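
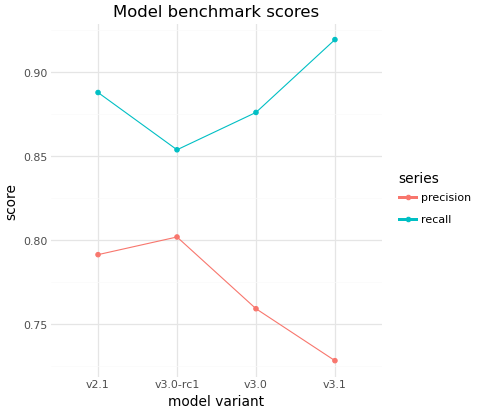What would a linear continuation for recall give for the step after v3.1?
≈ 0.95

Last three: 0.86, 0.88, 0.92 → slope ≈ 0.03/step → next ≈ 0.95.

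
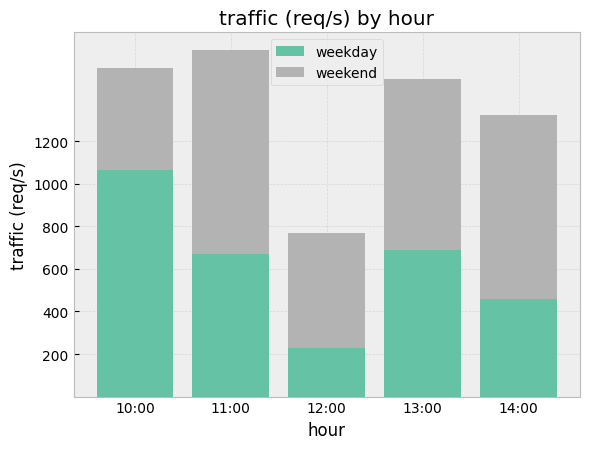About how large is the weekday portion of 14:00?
weekday top ≈ 400, bottom ≈ 0; segment ≈ 400.

≈ 400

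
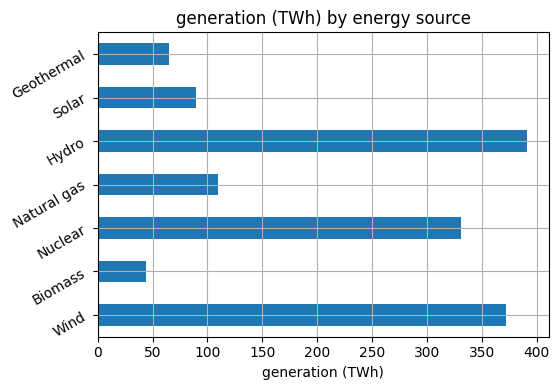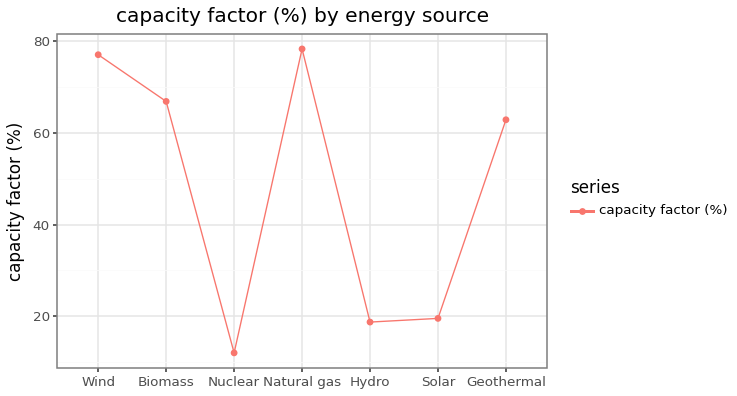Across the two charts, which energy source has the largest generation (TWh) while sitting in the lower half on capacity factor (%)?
Chart 2 median capacity factor (%) ≈ 60; below-median energy sources: Nuclear, Hydro, Solar. Among those, Hydro has the highest generation (TWh) (≈ 400).

Hydro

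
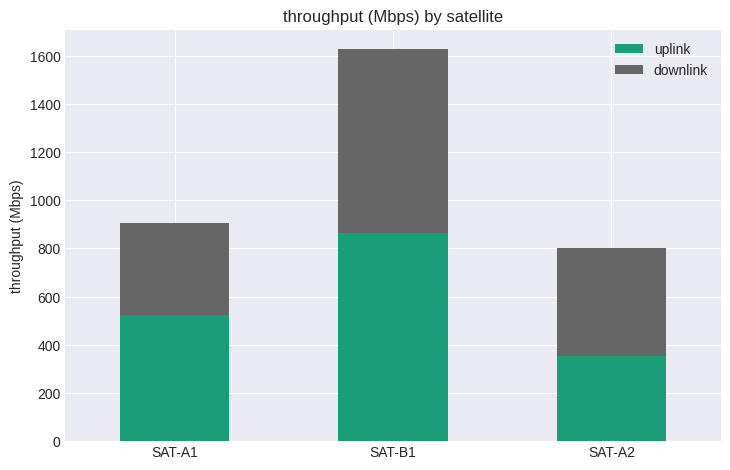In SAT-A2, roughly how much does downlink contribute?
downlink top ≈ 800, bottom ≈ 400; segment ≈ 400.

≈ 400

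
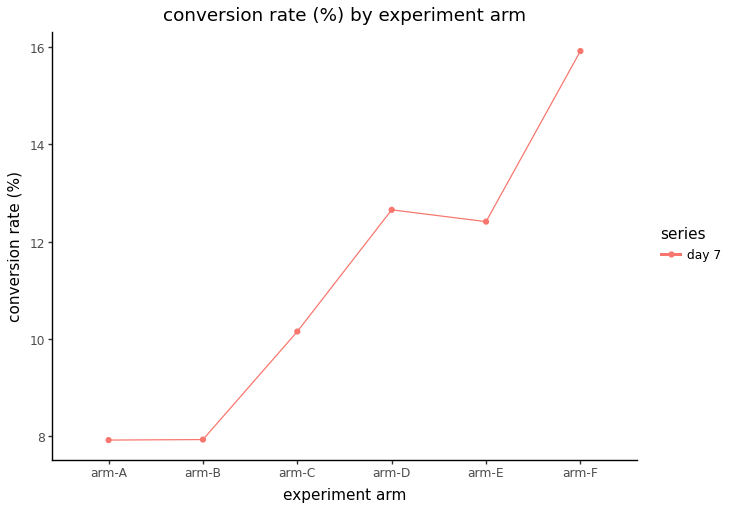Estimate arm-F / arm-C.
arm-F ≈ 16, arm-C ≈ 10; 16/10 ≈ 1.6.

≈ 1.6×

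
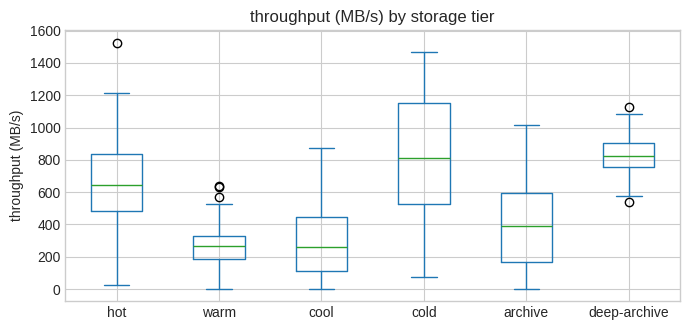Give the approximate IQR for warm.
Q3 ≈ 350, Q1 ≈ 200; IQR ≈ 150.

≈ 150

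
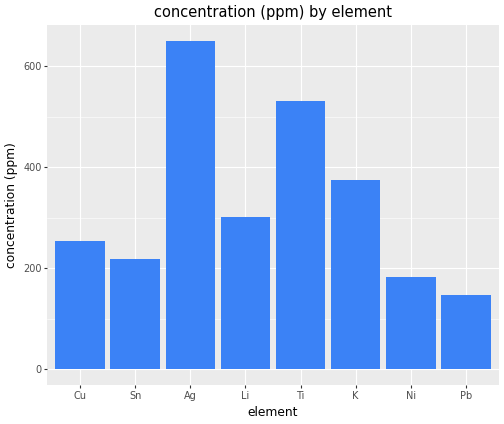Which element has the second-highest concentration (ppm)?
Top 3: Ag ≈ 600, Ti ≈ 500, K ≈ 400.

Ti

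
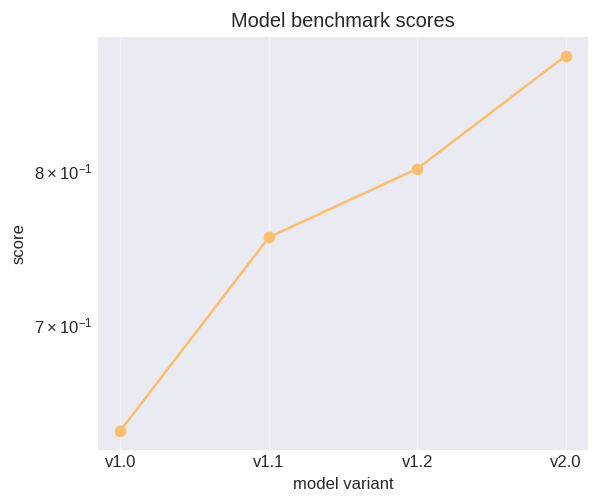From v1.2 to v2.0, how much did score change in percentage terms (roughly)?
v1.2 ≈ 0.80, v2.0 ≈ 0.90; (0.90 − 0.80) / 0.80 ≈ +12.5%.

≈ +12.5%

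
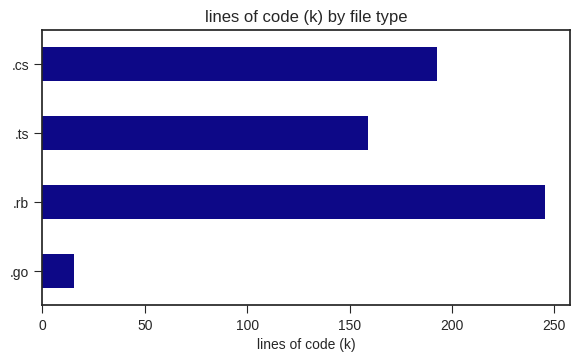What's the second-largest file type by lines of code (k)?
Top 3: .rb ≈ 250, .cs ≈ 200, .ts ≈ 150.

.cs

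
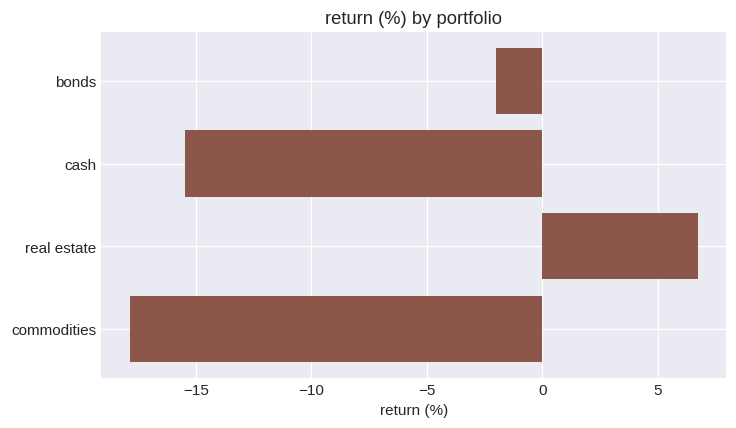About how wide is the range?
Max real estate ≈ 5, min commodities ≈ -20; range ≈ 25.

≈ 25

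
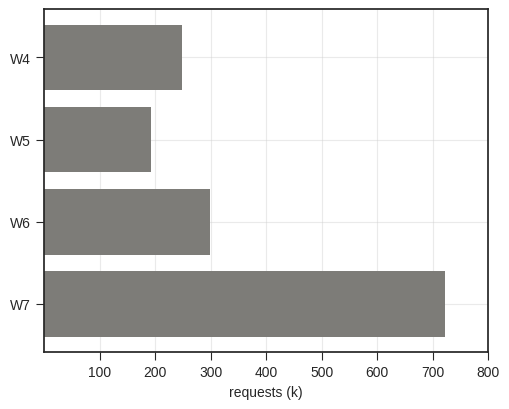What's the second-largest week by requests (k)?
W6

Top 3: W7 ≈ 700, W6 ≈ 300, W4 ≈ 200.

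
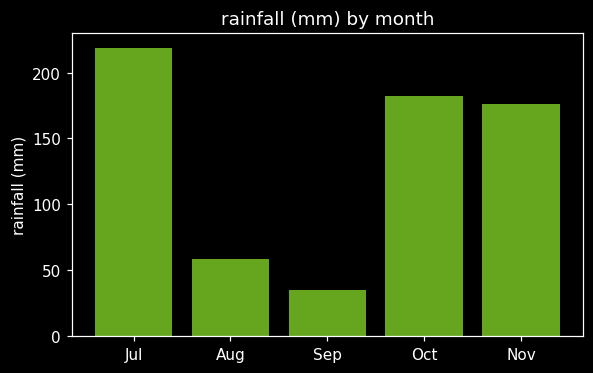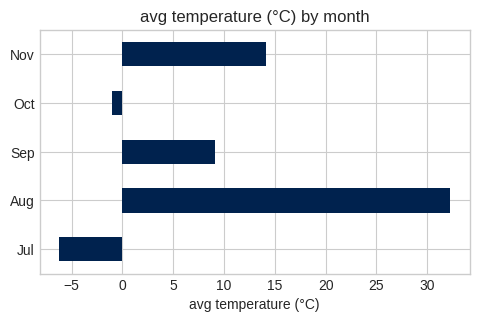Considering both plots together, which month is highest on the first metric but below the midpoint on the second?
Chart 2 median avg temperature (°C) ≈ 10; below-median months: Jul, Oct. Among those, Jul has the highest rainfall (mm) (≈ 225).

Jul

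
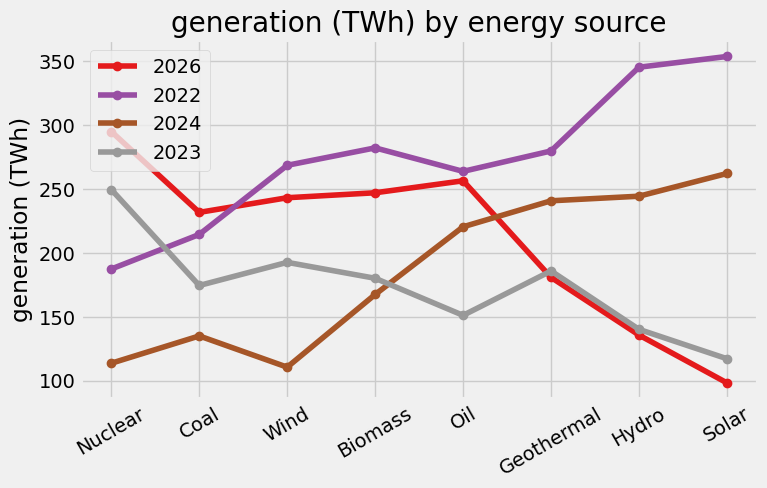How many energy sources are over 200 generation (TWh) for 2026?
5

Above 200: Nuclear, Coal, Wind, Biomass, Oil.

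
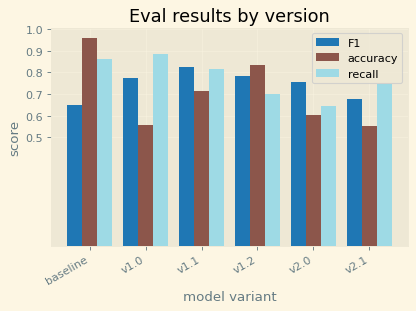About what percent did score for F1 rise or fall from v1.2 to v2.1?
≈ -12.5%

v1.2 ≈ 0.8, v2.1 ≈ 0.7; (0.7 − 0.8) / 0.8 ≈ -12.5%.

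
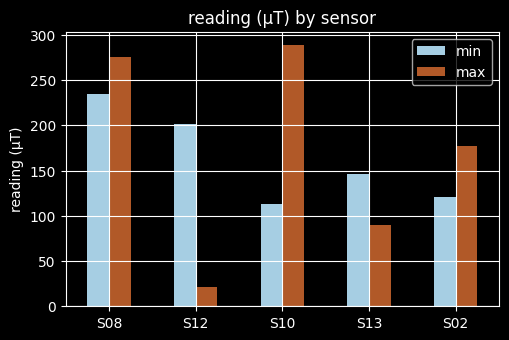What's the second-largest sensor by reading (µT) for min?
Top 3 for min: S08 ≈ 225, S12 ≈ 200, S13 ≈ 150.

S12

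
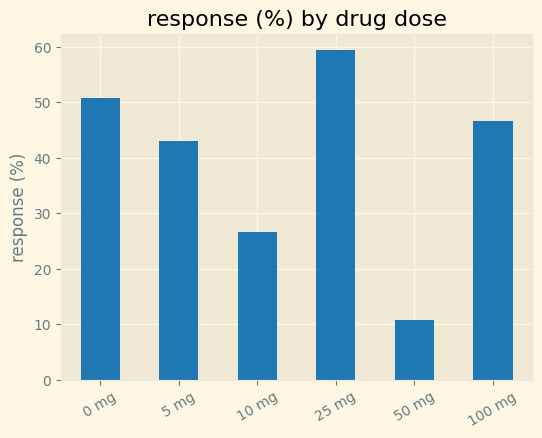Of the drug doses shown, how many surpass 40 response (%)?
4

Above 40: 0 mg, 5 mg, 25 mg, 100 mg.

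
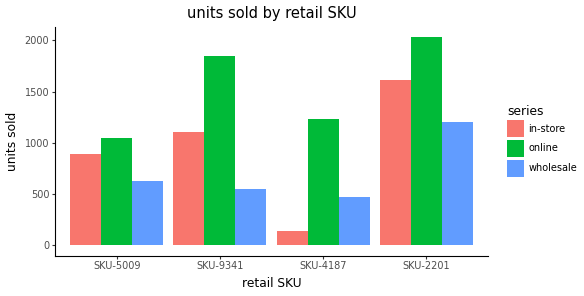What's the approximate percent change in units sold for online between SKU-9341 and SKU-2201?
≈ +11.1%

SKU-9341 ≈ 1800, SKU-2201 ≈ 2000; (2000 − 1800) / 1800 ≈ +11.1%.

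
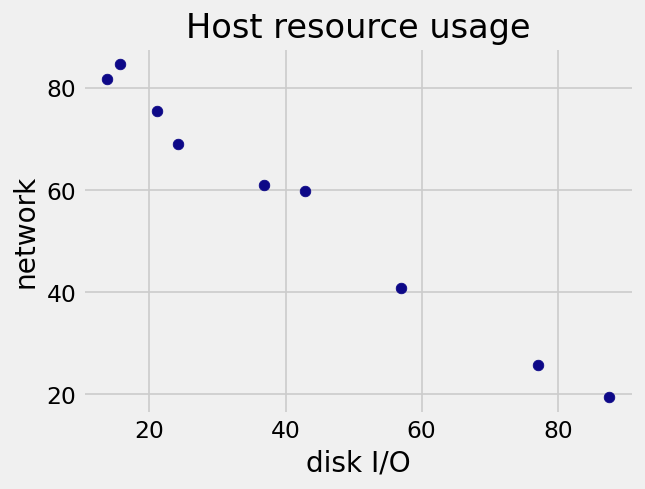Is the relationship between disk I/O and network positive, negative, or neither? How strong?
negative, strong

Points are negatively correlated; strong (|r| ≈ 1.0).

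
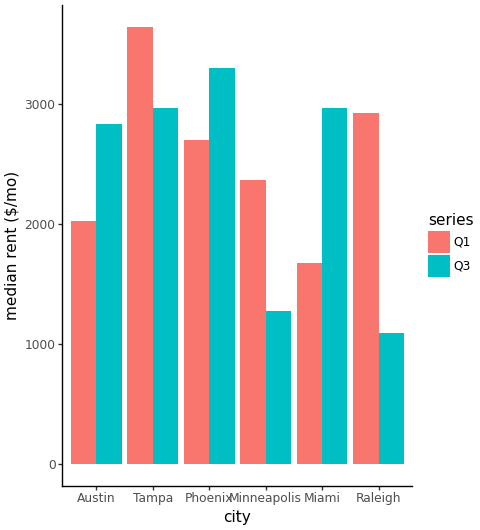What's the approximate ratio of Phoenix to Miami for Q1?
Phoenix ≈ 2500, Miami ≈ 1500; 2500/1500 ≈ 1.67.

≈ 1.67×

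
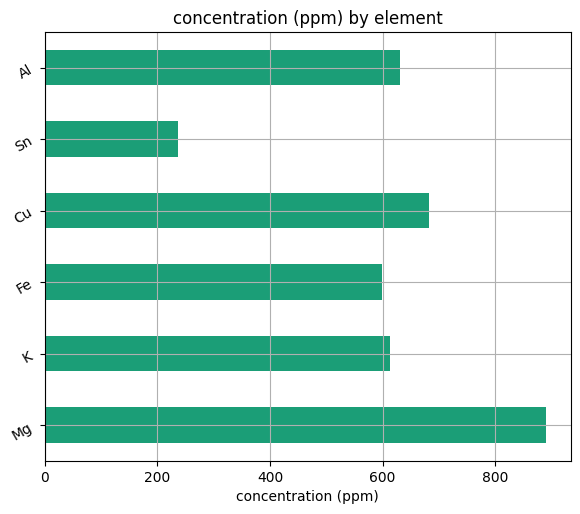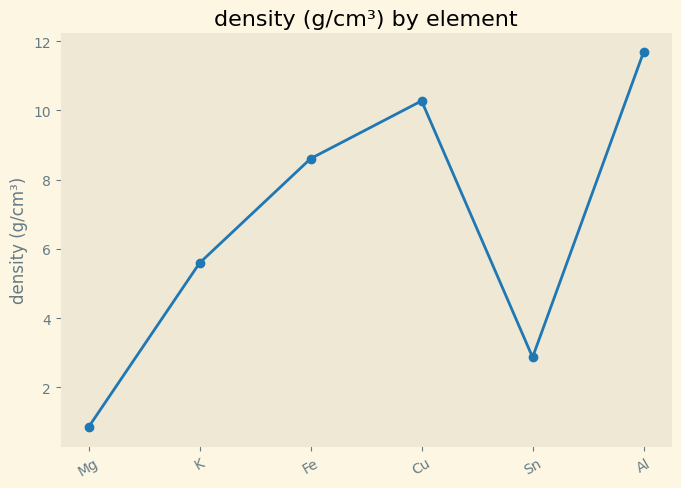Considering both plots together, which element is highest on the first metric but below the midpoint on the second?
Chart 2 median density (g/cm³) ≈ 8; below-median elements: Mg, K, Sn. Among those, Mg has the highest concentration (ppm) (≈ 900).

Mg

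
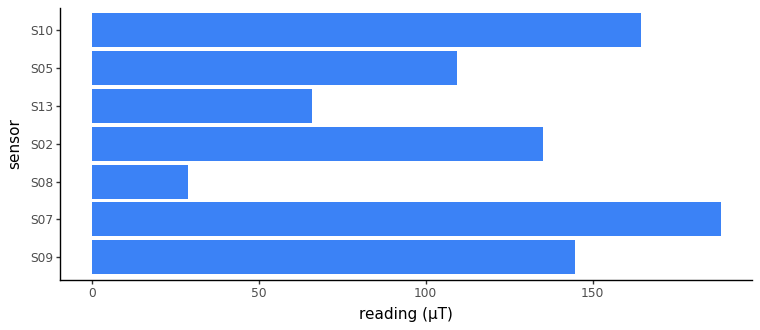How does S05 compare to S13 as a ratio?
S05 ≈ 100, S13 ≈ 60; 100/60 ≈ 1.67.

≈ 1.67×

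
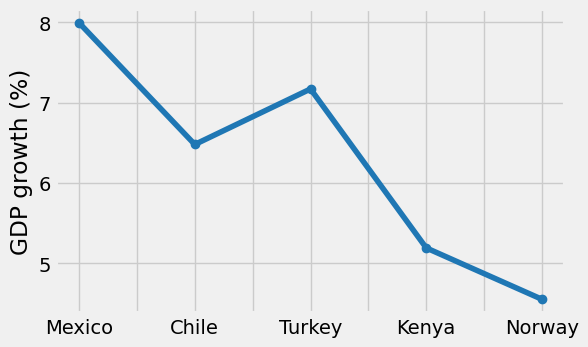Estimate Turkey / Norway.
Turkey ≈ 7.0, Norway ≈ 4.5; 7.0/4.5 ≈ 1.56.

≈ 1.56×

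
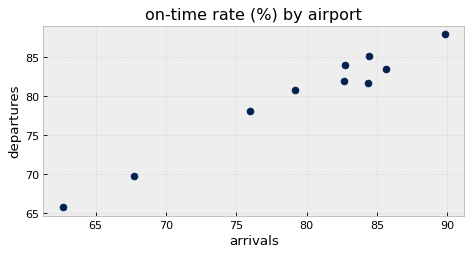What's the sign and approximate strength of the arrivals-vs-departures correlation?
Points are positively correlated; strong (|r| ≈ 1.0).

positive, strong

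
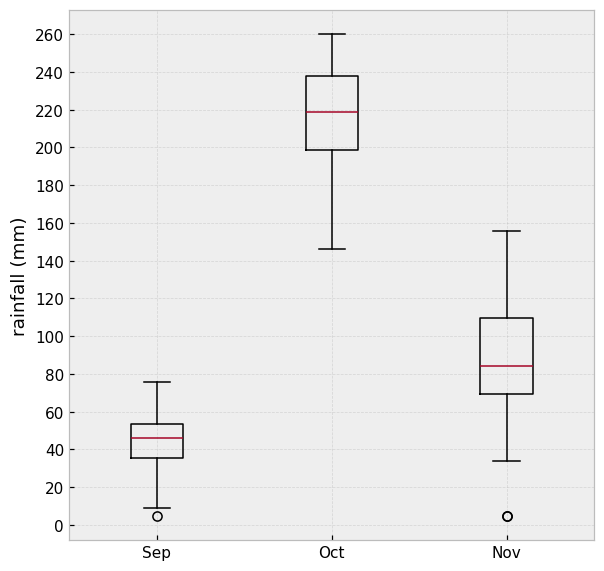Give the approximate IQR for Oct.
Q3 ≈ 240, Q1 ≈ 200; IQR ≈ 40.

≈ 40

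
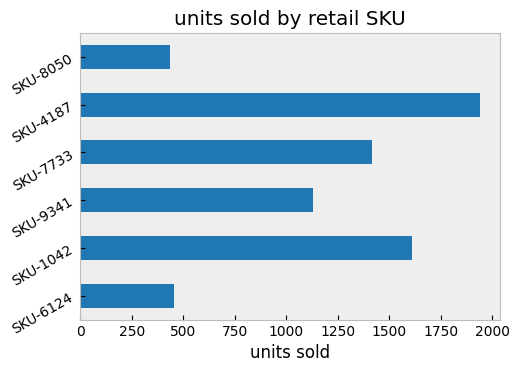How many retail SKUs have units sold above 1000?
Above 1000: SKU-1042, SKU-9341, SKU-7733, SKU-4187.

4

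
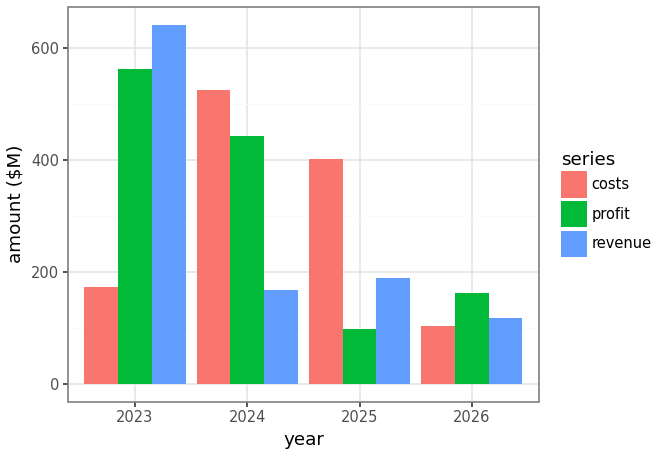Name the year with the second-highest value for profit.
Top 3 for profit: 2023 ≈ 600, 2024 ≈ 400, 2026 ≈ 200.

2024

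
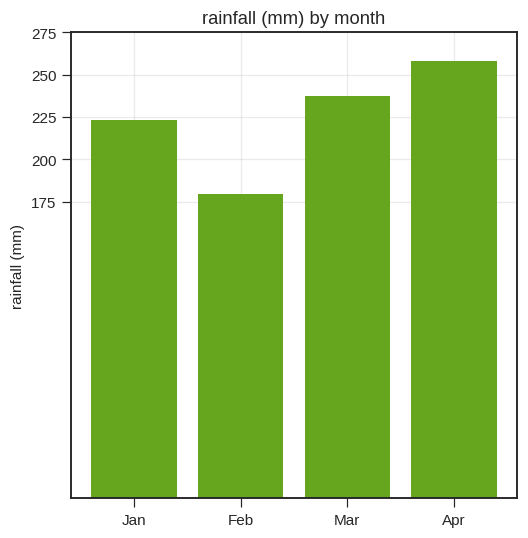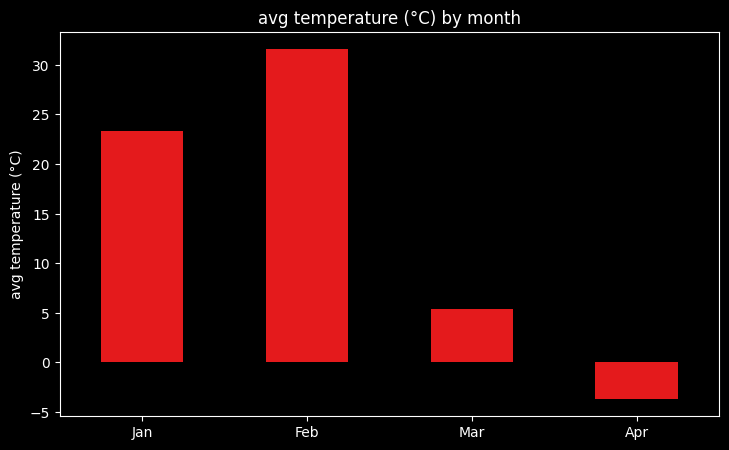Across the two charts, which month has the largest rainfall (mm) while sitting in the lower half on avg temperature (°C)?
Apr

Chart 2 median avg temperature (°C) ≈ 15; below-median months: Mar, Apr. Among those, Apr has the highest rainfall (mm) (≈ 250).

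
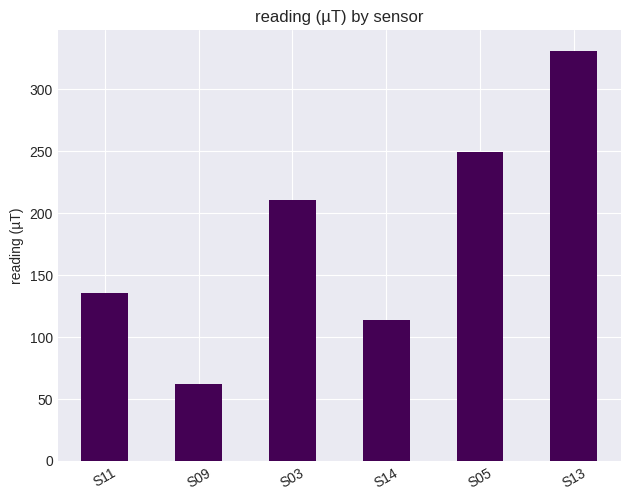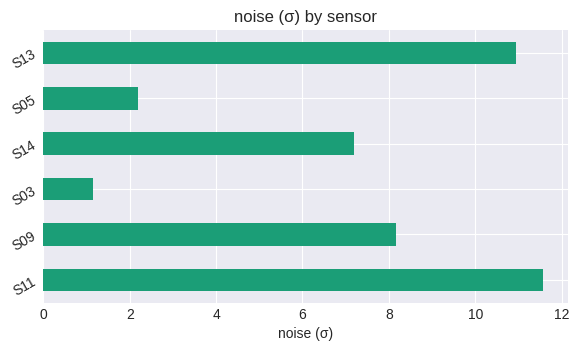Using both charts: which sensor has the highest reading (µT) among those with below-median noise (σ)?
Chart 2 median noise (σ) ≈ 8; below-median sensors: S03, S14, S05. Among those, S05 has the highest reading (µT) (≈ 250).

S05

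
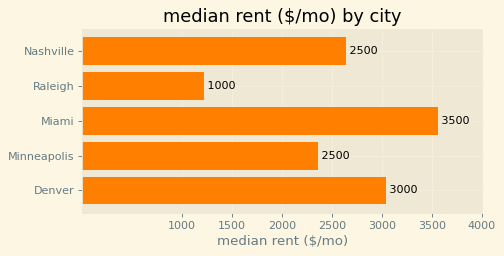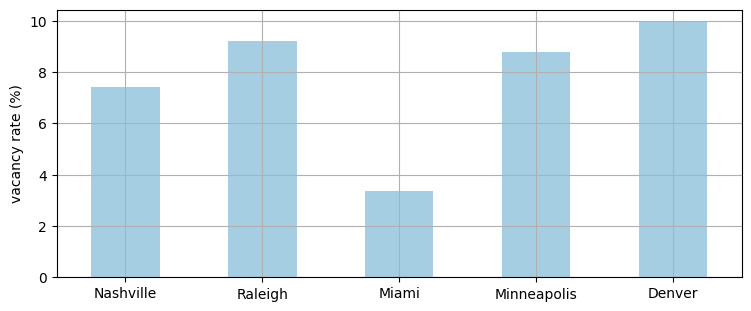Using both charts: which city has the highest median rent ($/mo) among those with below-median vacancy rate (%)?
Chart 2 median vacancy rate (%) ≈ 9; below-median cities: Nashville, Miami. Among those, Miami has the highest median rent ($/mo) (≈ 3500).

Miami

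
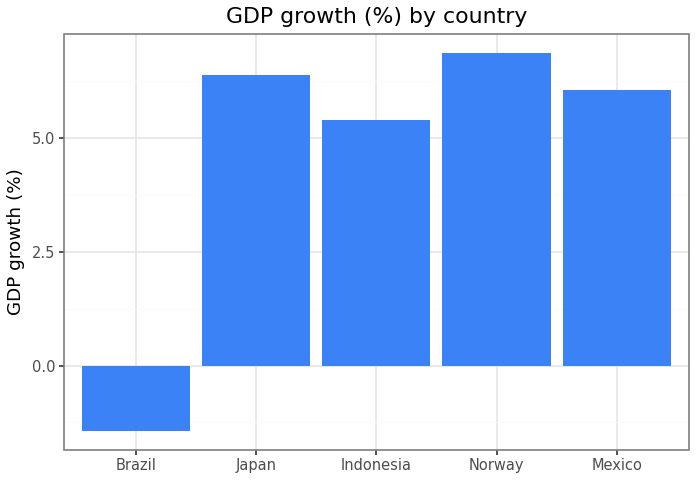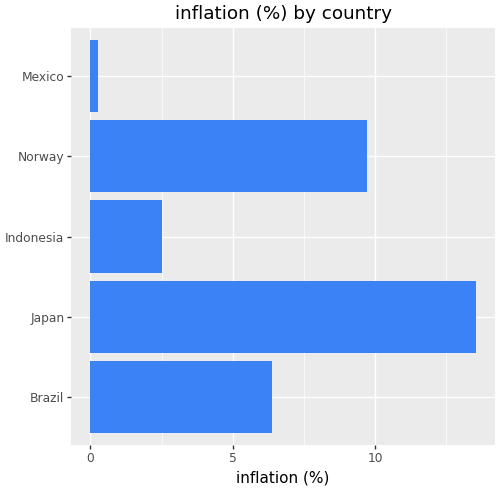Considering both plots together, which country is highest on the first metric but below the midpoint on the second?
Mexico

Chart 2 median inflation (%) ≈ 6; below-median countries: Indonesia, Mexico. Among those, Mexico has the highest GDP growth (%) (≈ 6).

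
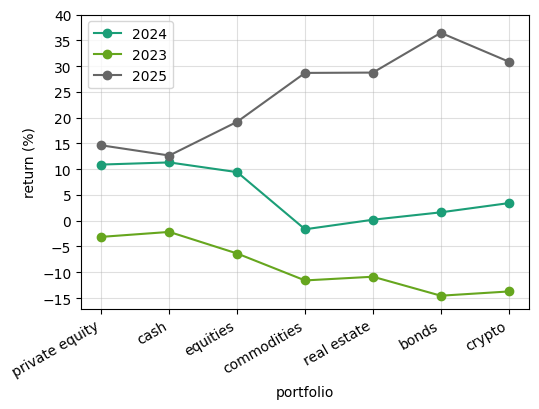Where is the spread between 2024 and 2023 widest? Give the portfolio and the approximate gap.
crypto, ≈ 20 %

crypto: 2024 ≈ 5, 2023 ≈ -15 → gap ≈ 20. Next-largest (bonds) is only ≈ 15.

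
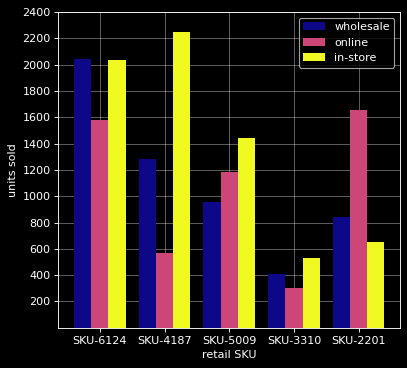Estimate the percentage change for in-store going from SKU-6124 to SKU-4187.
SKU-6124 ≈ 2000, SKU-4187 ≈ 2200; (2200 − 2000) / 2000 ≈ +10%.

≈ +10%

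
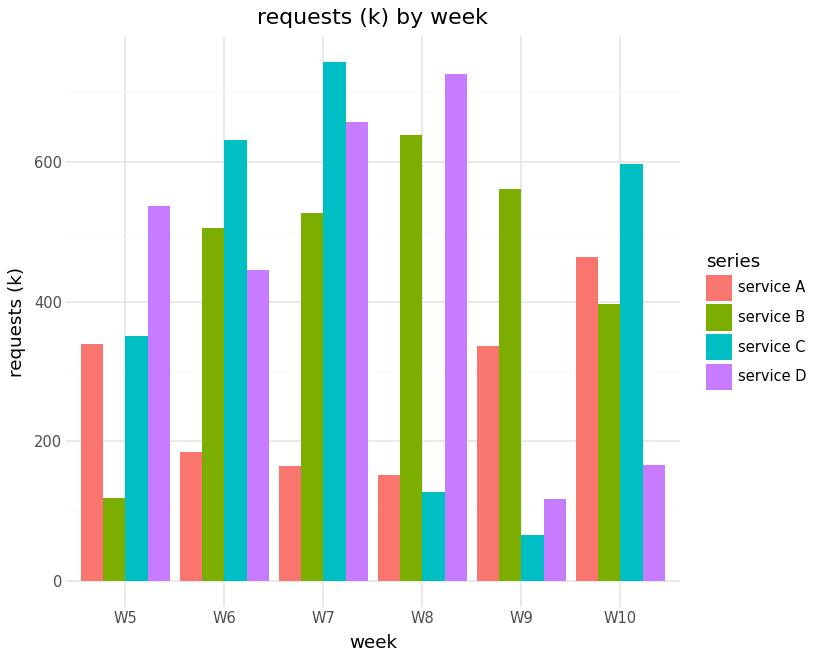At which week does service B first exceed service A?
W5: service B ≈ 100 vs service A ≈ 300 (not yet); W6: service B ≈ 500 vs service A ≈ 200 (first crossover).

W6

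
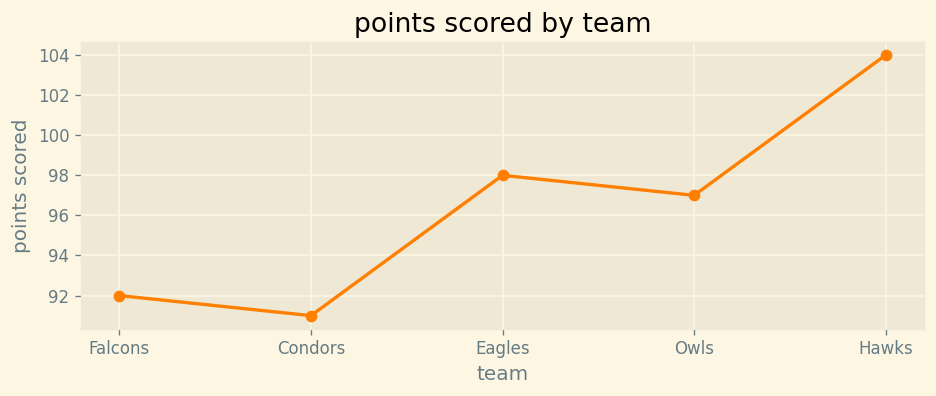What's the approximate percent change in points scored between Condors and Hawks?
≈ +13%

Condors ≈ 92, Hawks ≈ 104; (104 − 92) / 92 ≈ +13%.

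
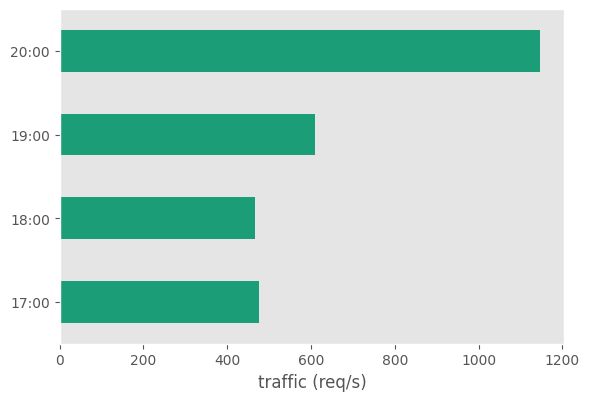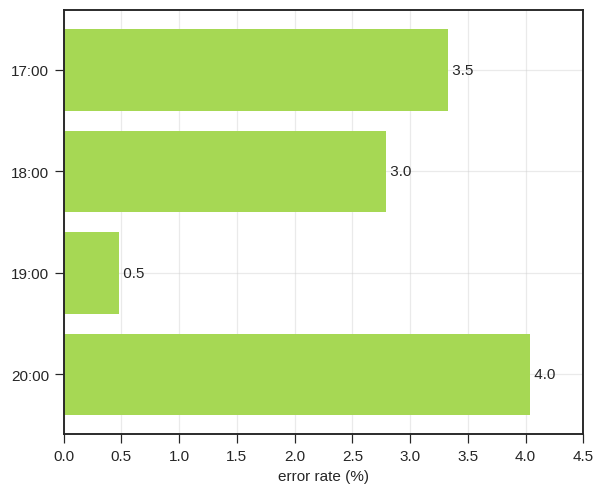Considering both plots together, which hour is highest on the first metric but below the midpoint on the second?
19:00

Chart 2 median error rate (%) ≈ 3; below-median hours: 18:00, 19:00. Among those, 19:00 has the highest traffic (req/s) (≈ 600).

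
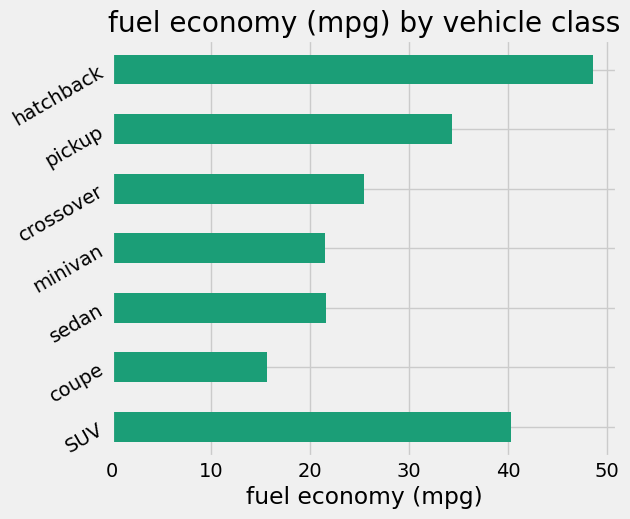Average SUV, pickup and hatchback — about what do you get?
≈ 42

(40 + 35 + 50) / 3 ≈ 42.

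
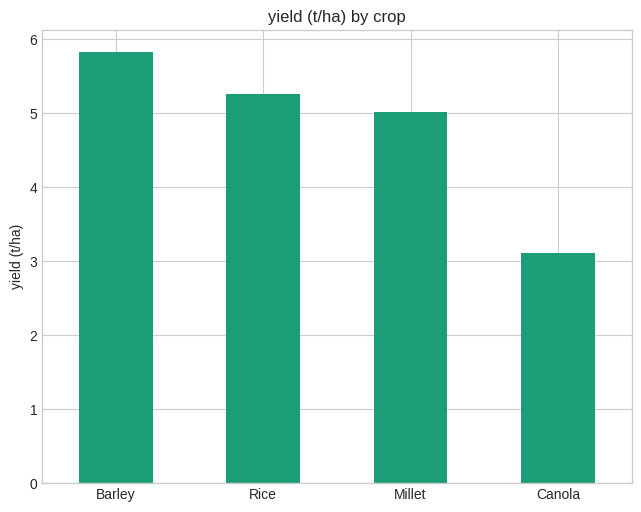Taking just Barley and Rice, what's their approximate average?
≈ 5.75

(6.0 + 5.5) / 2 ≈ 5.75.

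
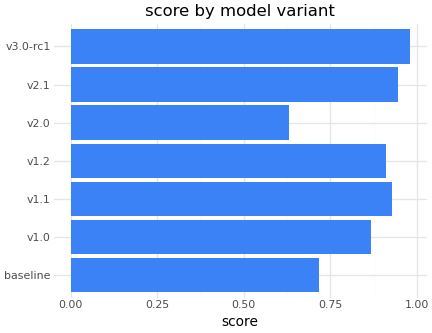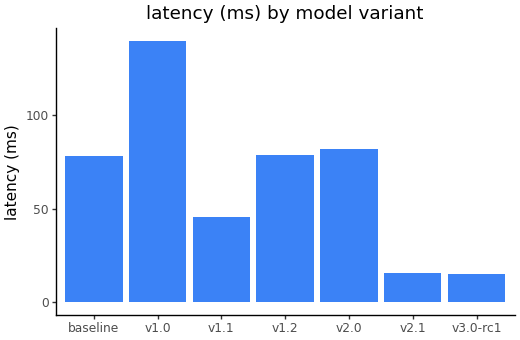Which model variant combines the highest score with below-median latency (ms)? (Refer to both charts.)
Chart 2 median latency (ms) ≈ 80; below-median model variants: v1.1, v2.1, v3.0-rc1. Among those, v3.0-rc1 has the highest score (≈ 1).

v3.0-rc1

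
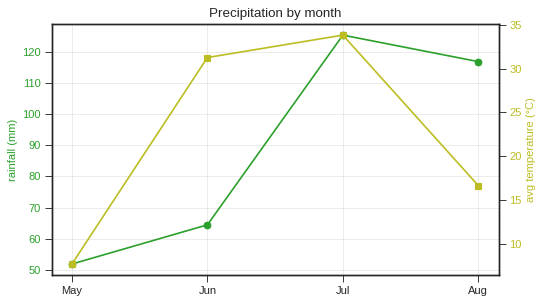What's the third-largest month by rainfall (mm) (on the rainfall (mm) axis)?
Top 4 (on the rainfall (mm) axis): Jul ≈ 130, Aug ≈ 120, Jun ≈ 60, May ≈ 50.

Jun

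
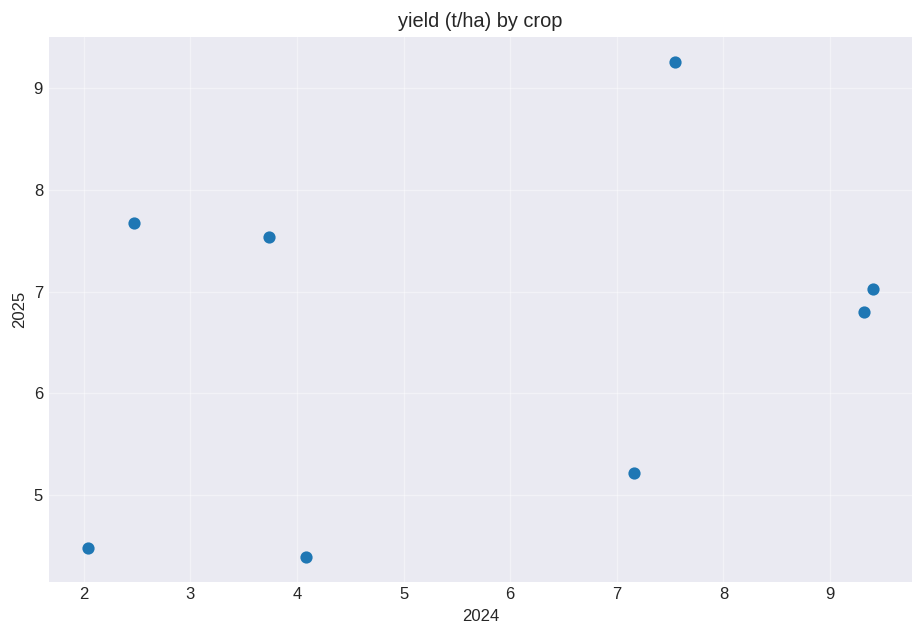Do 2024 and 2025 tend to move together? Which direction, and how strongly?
positive, weak

Points are positively correlated; weak (|r| ≈ 0.3).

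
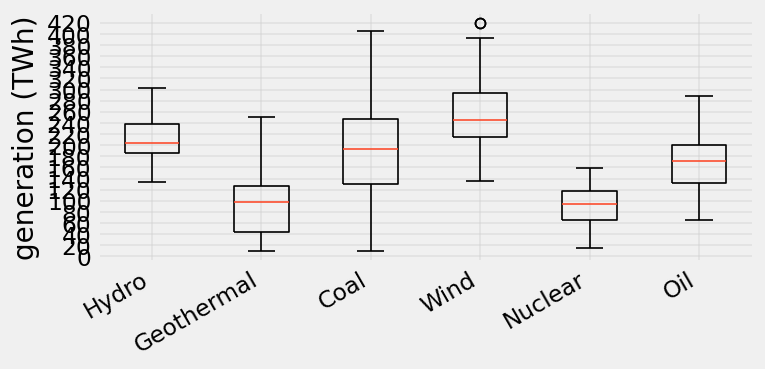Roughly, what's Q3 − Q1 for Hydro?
≈ 60

Q3 ≈ 240, Q1 ≈ 180; IQR ≈ 60.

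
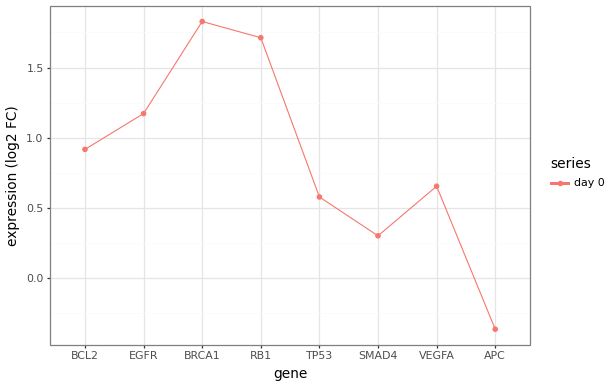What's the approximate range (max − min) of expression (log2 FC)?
Max BRCA1 ≈ 1.8, min APC ≈ -0.4; range ≈ 2.2.

≈ 2.2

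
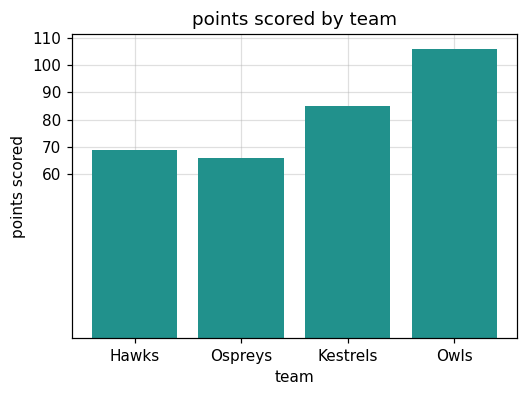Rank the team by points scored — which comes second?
Top 3: Owls ≈ 110, Kestrels ≈ 80, Hawks ≈ 70.

Kestrels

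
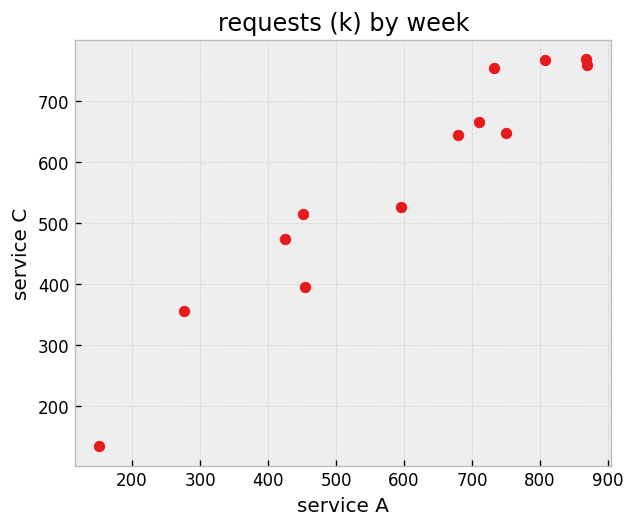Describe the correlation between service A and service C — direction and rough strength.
Points are positively correlated; strong (|r| ≈ 1.0).

positive, strong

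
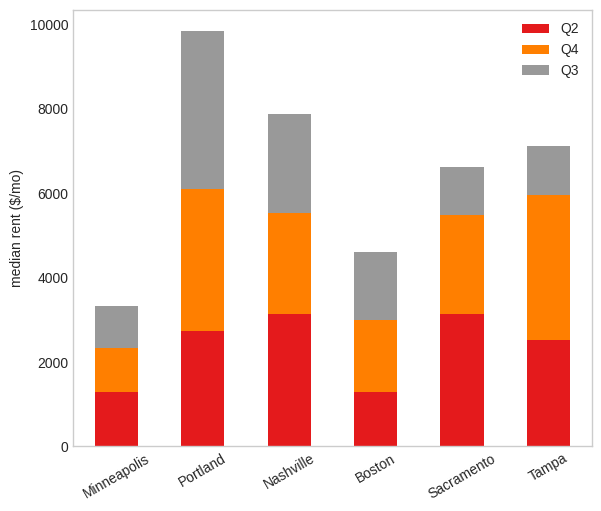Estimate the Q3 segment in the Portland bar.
Q3 top ≈ 10000, bottom ≈ 6000; segment ≈ 4000.

≈ 4000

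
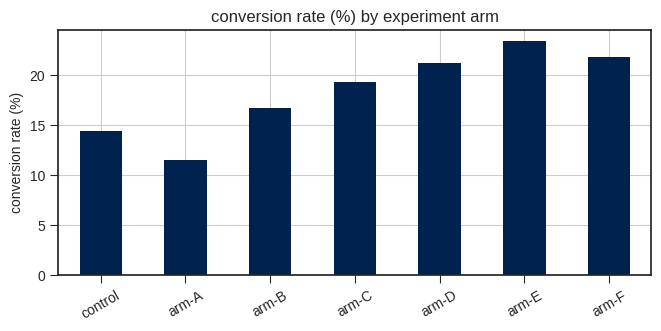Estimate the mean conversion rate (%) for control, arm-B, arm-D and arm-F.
≈ 18

(14 + 16 + 22 + 22) / 4 ≈ 18.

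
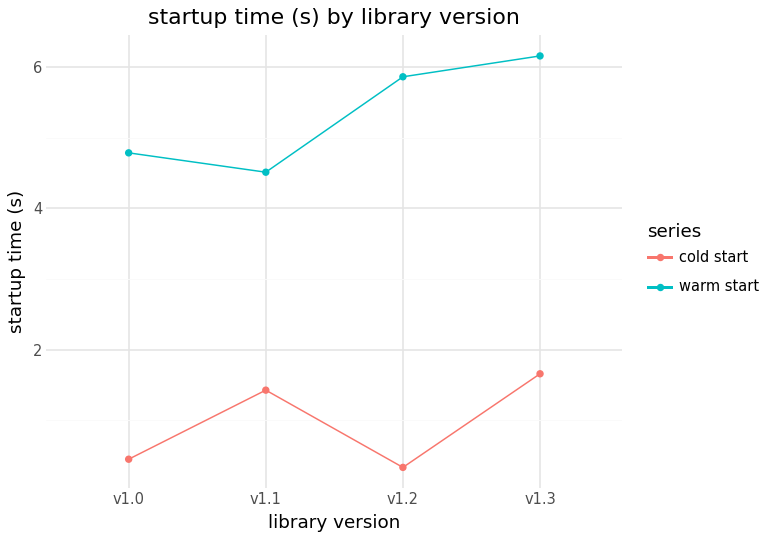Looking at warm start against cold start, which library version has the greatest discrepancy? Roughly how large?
v1.2: warm start ≈ 6.0, cold start ≈ 0.5 → gap ≈ 5.5. Next-largest (v1.3) is only ≈ 4.5.

v1.2, ≈ 5.5 s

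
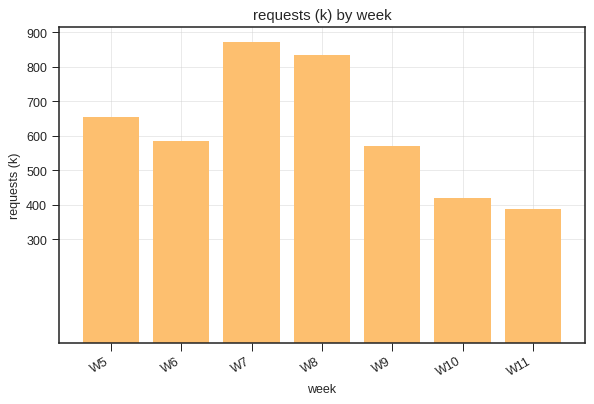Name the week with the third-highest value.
Top 4: W7 ≈ 900, W8 ≈ 800, W5 ≈ 700, W6 ≈ 600.

W5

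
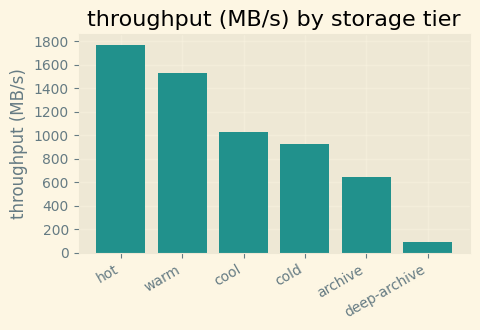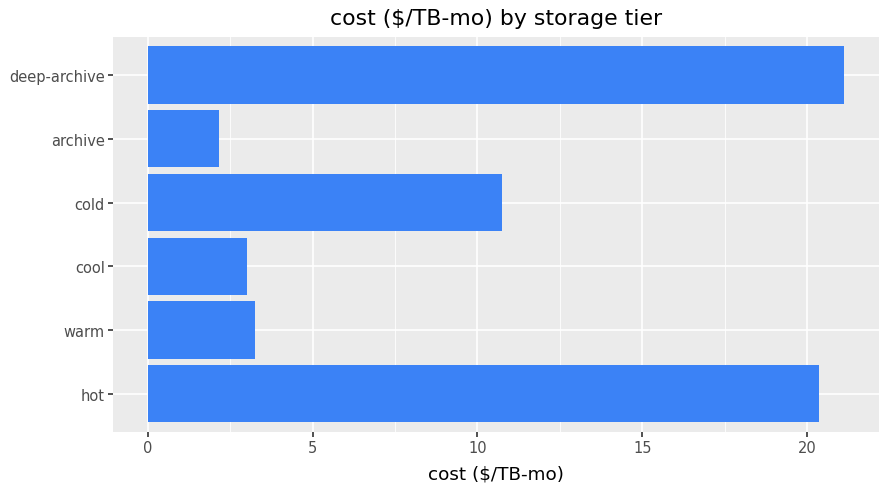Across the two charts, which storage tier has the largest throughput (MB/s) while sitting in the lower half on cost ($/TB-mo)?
warm

Chart 2 median cost ($/TB-mo) ≈ 8; below-median storage tiers: warm, cool, archive. Among those, warm has the highest throughput (MB/s) (≈ 1600).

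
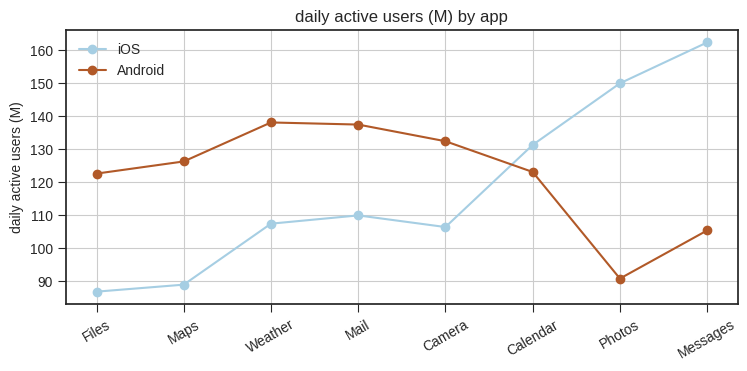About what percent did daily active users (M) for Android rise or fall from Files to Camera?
≈ +8.3%

Files ≈ 120, Camera ≈ 130; (130 − 120) / 120 ≈ +8.3%.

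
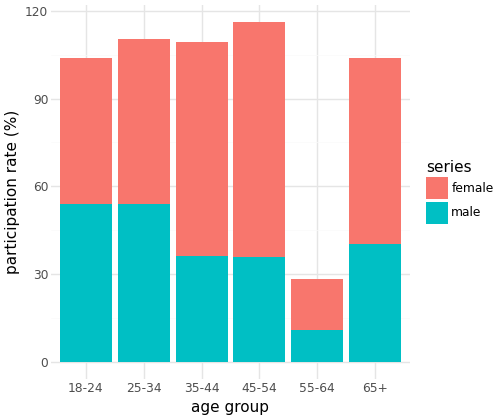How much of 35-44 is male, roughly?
≈ 40

male top ≈ 40, bottom ≈ 0; segment ≈ 40.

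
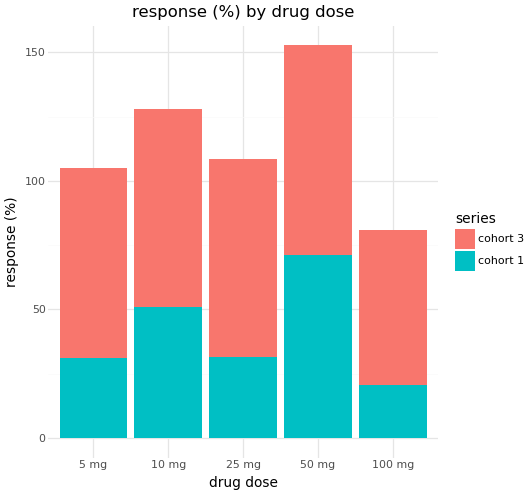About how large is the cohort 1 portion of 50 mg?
≈ 80

cohort 1 top ≈ 80, bottom ≈ 0; segment ≈ 80.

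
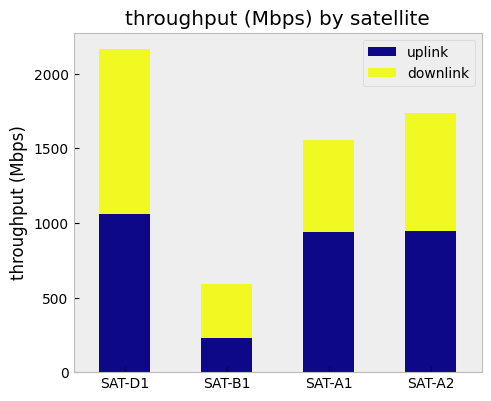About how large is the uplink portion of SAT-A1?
uplink top ≈ 1000, bottom ≈ 0; segment ≈ 1000.

≈ 1000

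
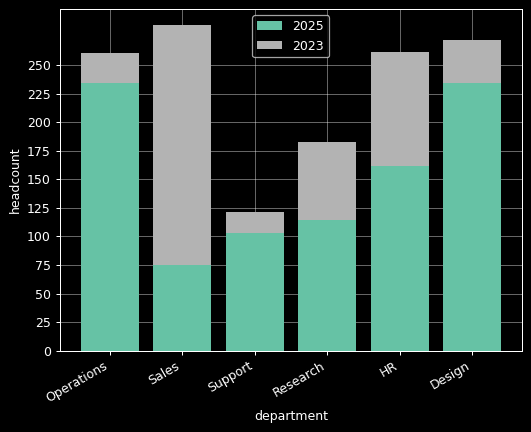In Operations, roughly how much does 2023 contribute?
2023 top ≈ 250, bottom ≈ 225; segment ≈ 25.

≈ 25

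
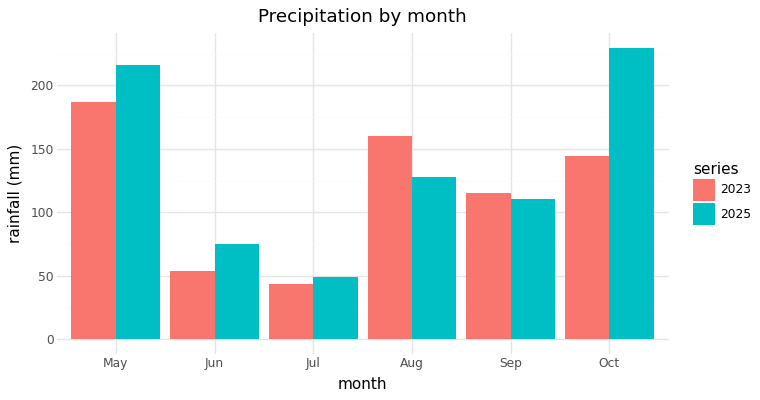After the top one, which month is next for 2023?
Aug

Top 3 for 2023: May ≈ 180, Aug ≈ 160, Oct ≈ 140.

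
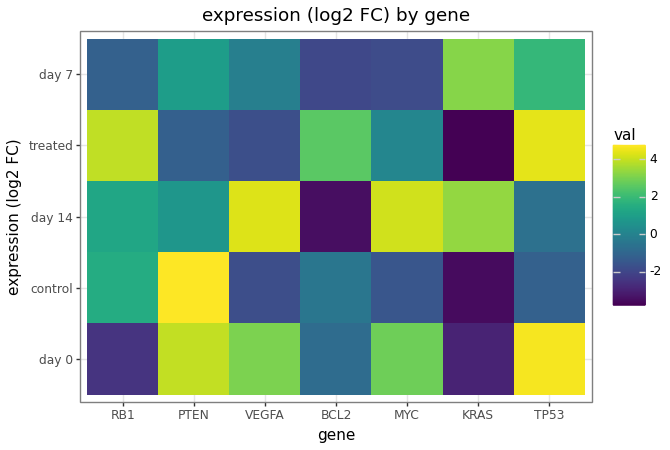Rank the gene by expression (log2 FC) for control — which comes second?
RB1

Top 3 for control: PTEN ≈ 5, RB1 ≈ 1, BCL2 ≈ 0.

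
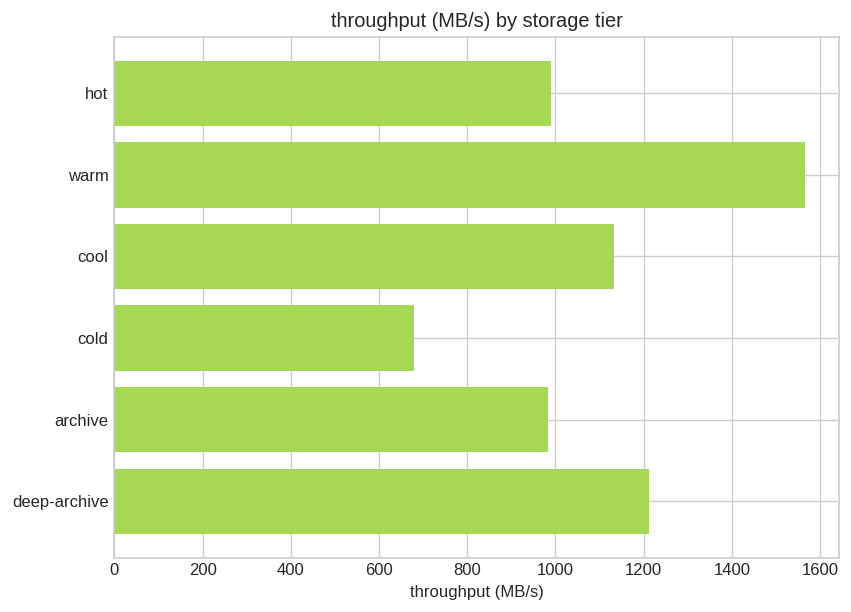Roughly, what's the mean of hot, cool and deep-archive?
(1000 + 1200 + 1200) / 3 ≈ 1133.

≈ 1133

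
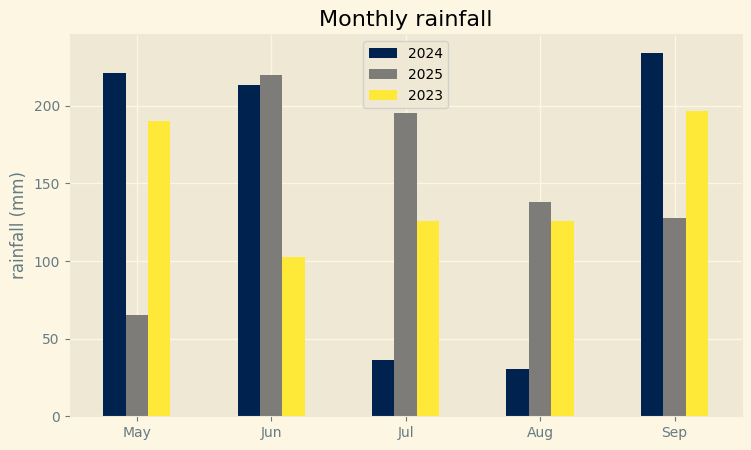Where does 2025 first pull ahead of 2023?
Jun

May: 2025 ≈ 60 vs 2023 ≈ 180 (not yet); Jun: 2025 ≈ 220 vs 2023 ≈ 100 (first crossover).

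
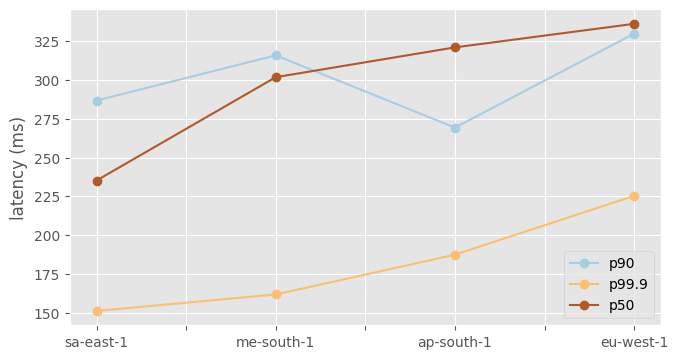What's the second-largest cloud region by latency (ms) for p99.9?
Top 3 for p99.9: eu-west-1 ≈ 220, ap-south-1 ≈ 180, me-south-1 ≈ 160.

ap-south-1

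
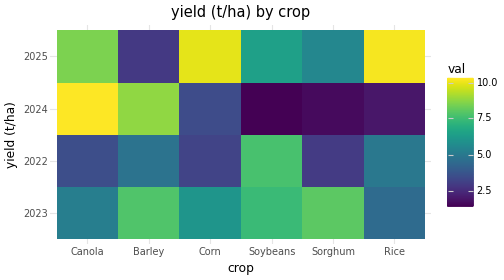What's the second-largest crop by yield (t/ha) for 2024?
Barley

Top 3 for 2024: Canola ≈ 10, Barley ≈ 9, Corn ≈ 3.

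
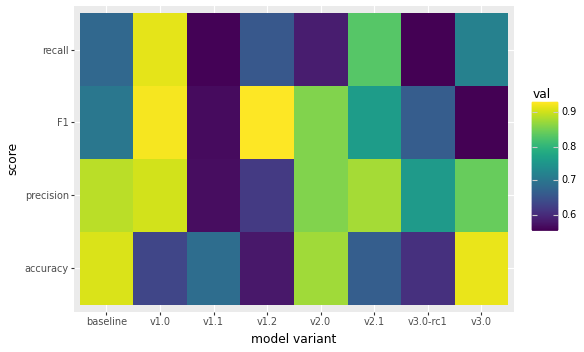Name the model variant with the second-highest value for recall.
Top 3 for recall: v1.0 ≈ 0.90, v2.1 ≈ 0.85, v3.0 ≈ 0.70.

v2.1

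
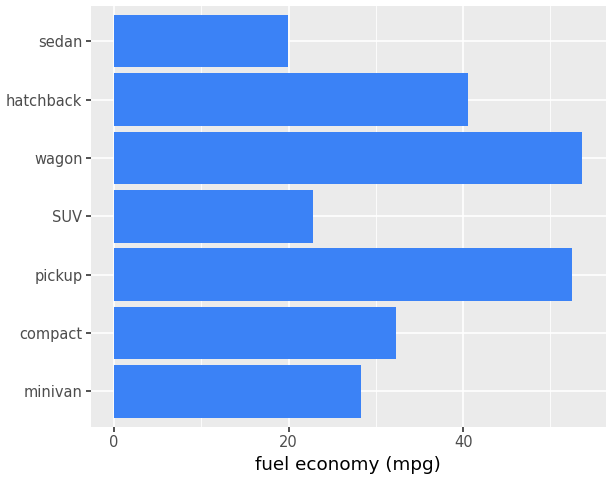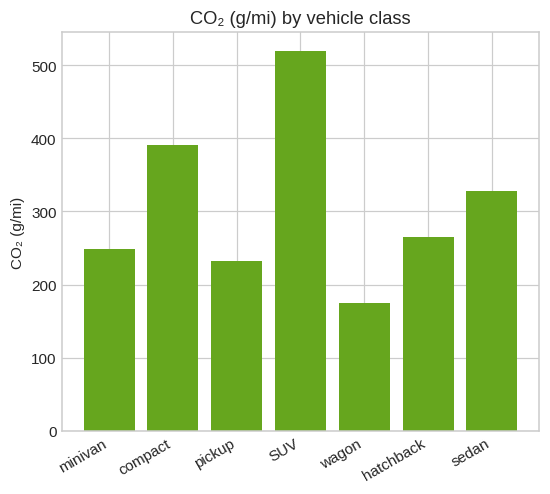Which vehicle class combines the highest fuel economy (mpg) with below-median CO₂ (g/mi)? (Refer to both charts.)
wagon

Chart 2 median CO₂ (g/mi) ≈ 250; below-median vehicle classes: minivan, pickup, wagon. Among those, wagon has the highest fuel economy (mpg) (≈ 55).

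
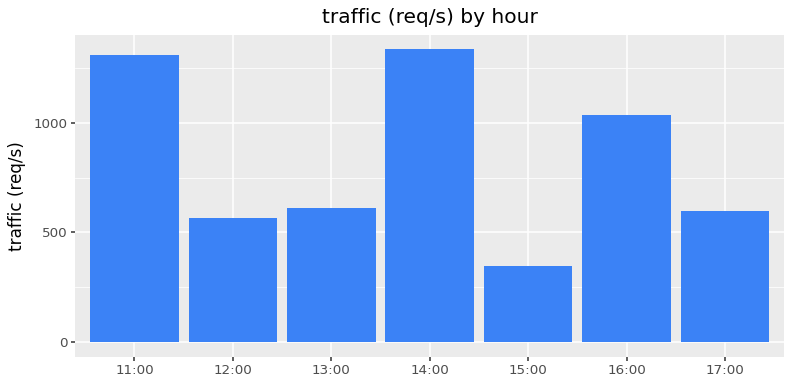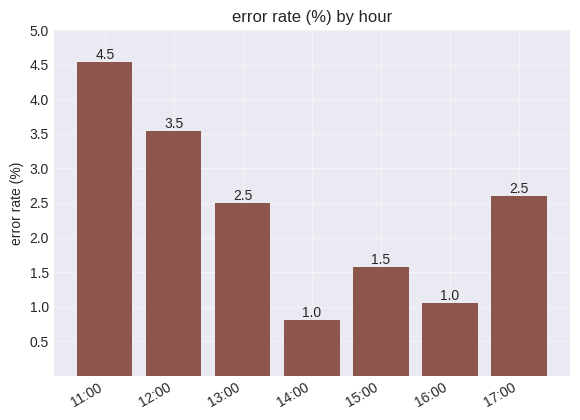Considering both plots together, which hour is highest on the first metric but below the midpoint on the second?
14:00

Chart 2 median error rate (%) ≈ 2.5; below-median hours: 14:00, 15:00, 16:00. Among those, 14:00 has the highest traffic (req/s) (≈ 1400).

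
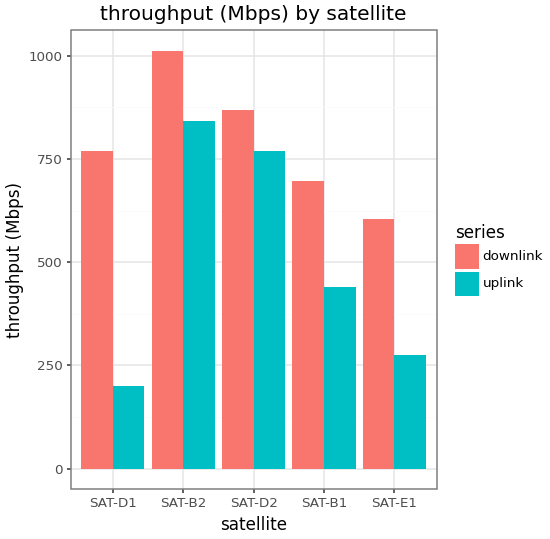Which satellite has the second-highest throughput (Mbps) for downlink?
SAT-D2

Top 3 for downlink: SAT-B2 ≈ 1000, SAT-D2 ≈ 900, SAT-D1 ≈ 800.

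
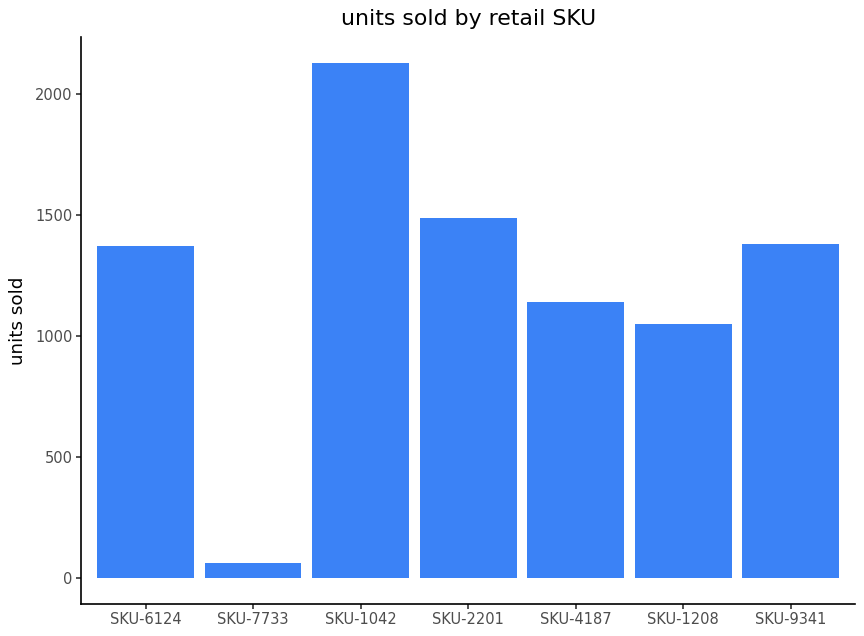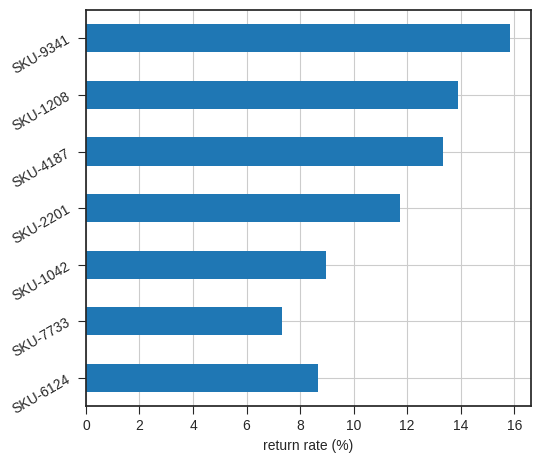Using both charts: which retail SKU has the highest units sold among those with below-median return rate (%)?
SKU-1042

Chart 2 median return rate (%) ≈ 12; below-median retail SKUs: SKU-6124, SKU-7733, SKU-1042. Among those, SKU-1042 has the highest units sold (≈ 2200).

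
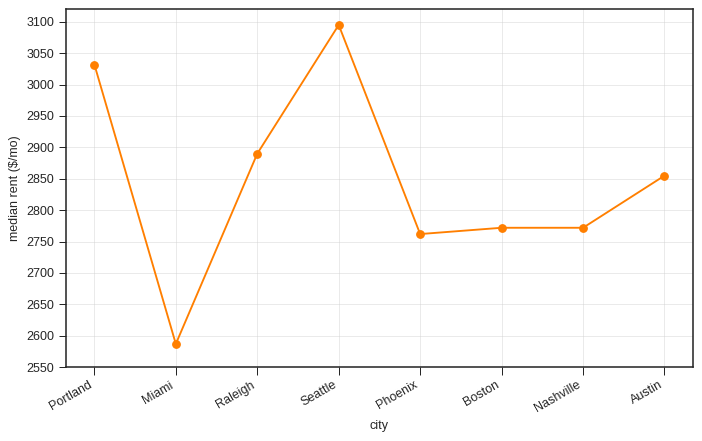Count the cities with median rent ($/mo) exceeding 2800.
4

Above 2800: Portland, Raleigh, Seattle, Austin.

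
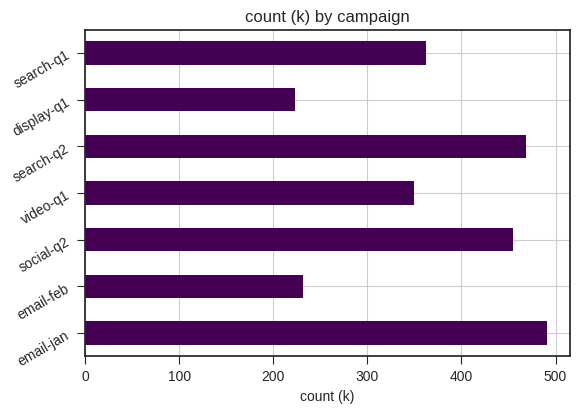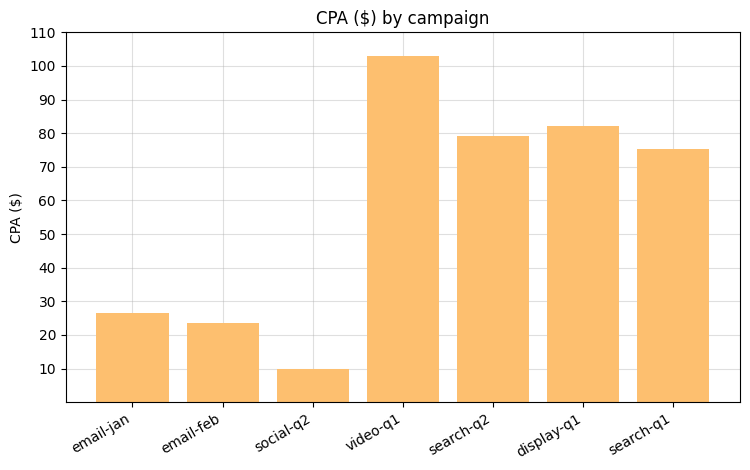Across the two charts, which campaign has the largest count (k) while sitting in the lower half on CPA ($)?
email-jan

Chart 2 median CPA ($) ≈ 80; below-median campaigns: email-jan, email-feb, social-q2. Among those, email-jan has the highest count (k) (≈ 500).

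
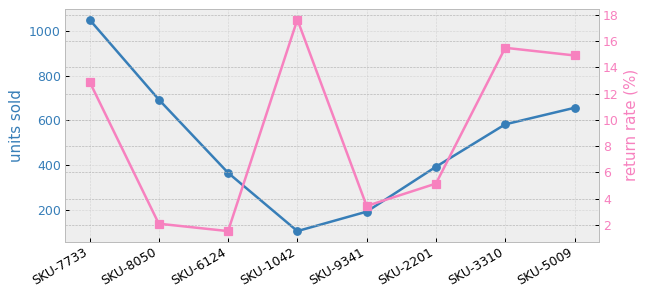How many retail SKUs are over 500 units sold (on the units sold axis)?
Above 500: SKU-7733, SKU-8050, SKU-3310, SKU-5009.

4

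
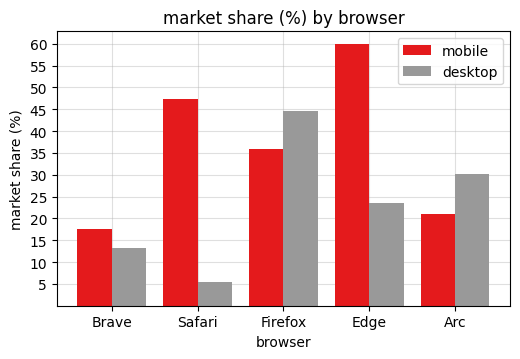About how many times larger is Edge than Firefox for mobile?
Edge ≈ 60, Firefox ≈ 35; 60/35 ≈ 1.71.

≈ 1.71×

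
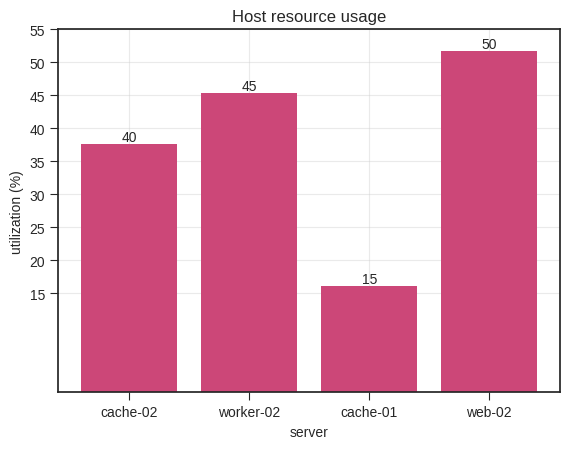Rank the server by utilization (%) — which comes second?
Top 3: web-02 ≈ 50, worker-02 ≈ 45, cache-02 ≈ 40.

worker-02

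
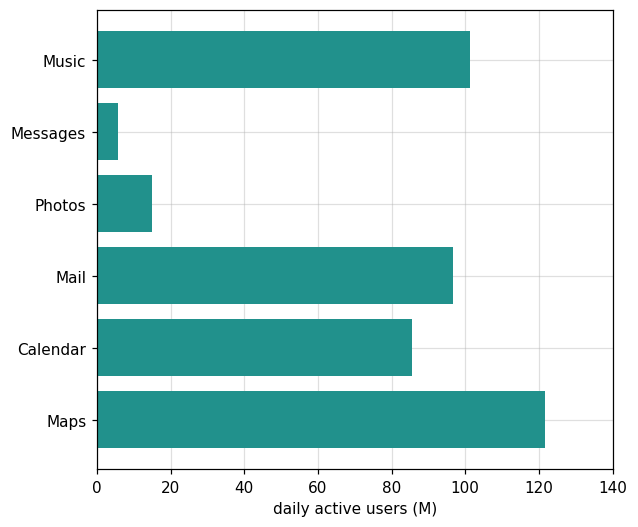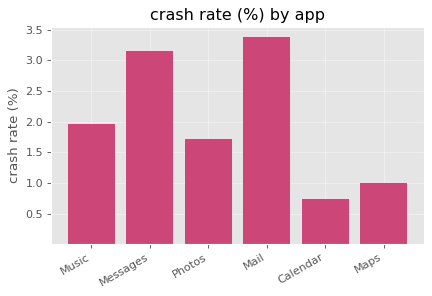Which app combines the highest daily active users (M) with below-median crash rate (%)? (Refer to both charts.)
Maps

Chart 2 median crash rate (%) ≈ 2; below-median apps: Photos, Calendar, Maps. Among those, Maps has the highest daily active users (M) (≈ 120).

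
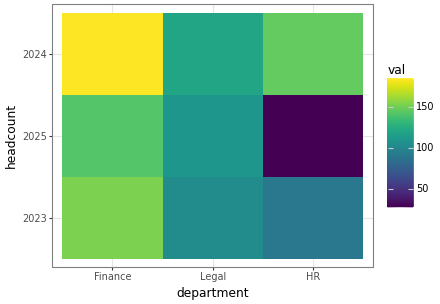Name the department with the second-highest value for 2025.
Legal

Top 3 for 2025: Finance ≈ 140, Legal ≈ 120, HR ≈ 20.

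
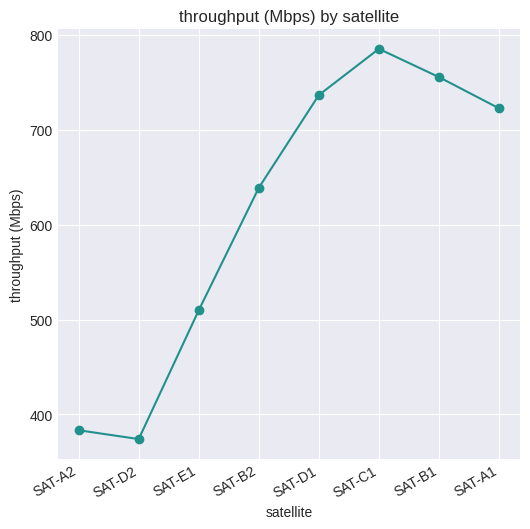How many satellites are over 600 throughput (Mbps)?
5

Above 600: SAT-B2, SAT-D1, SAT-C1, SAT-B1, SAT-A1.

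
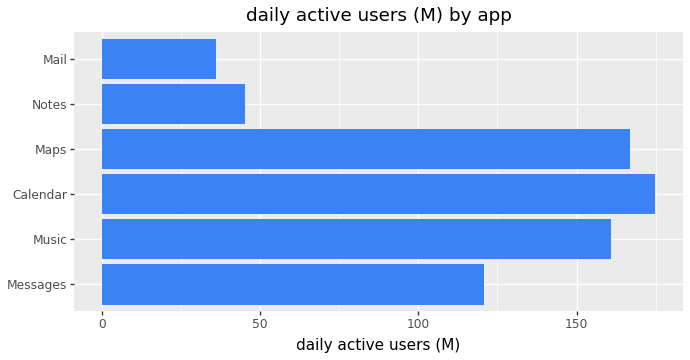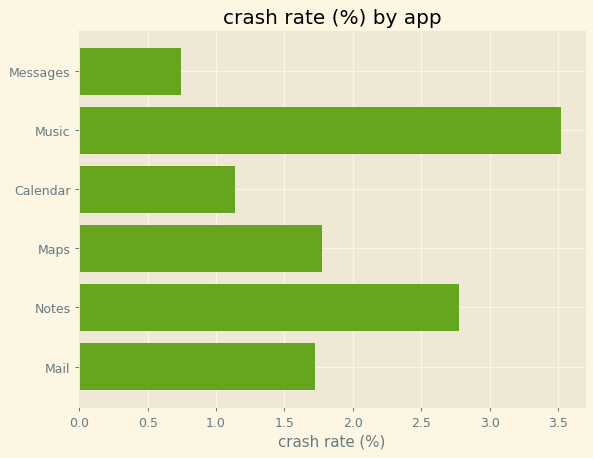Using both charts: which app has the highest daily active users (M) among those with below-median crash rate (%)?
Chart 2 median crash rate (%) ≈ 2; below-median apps: Messages, Calendar, Mail. Among those, Calendar has the highest daily active users (M) (≈ 180).

Calendar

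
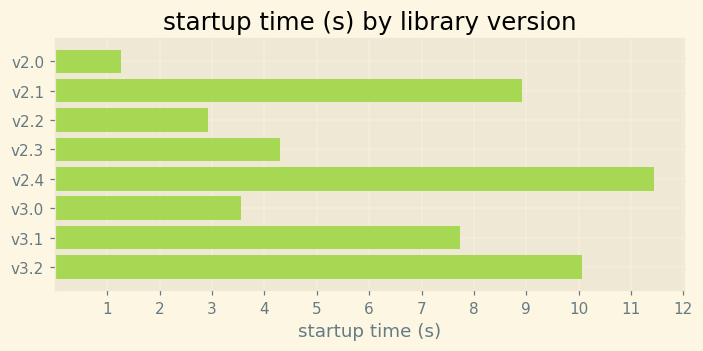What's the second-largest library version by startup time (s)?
v3.2

Top 3: v2.4 ≈ 11, v3.2 ≈ 10, v2.1 ≈ 9.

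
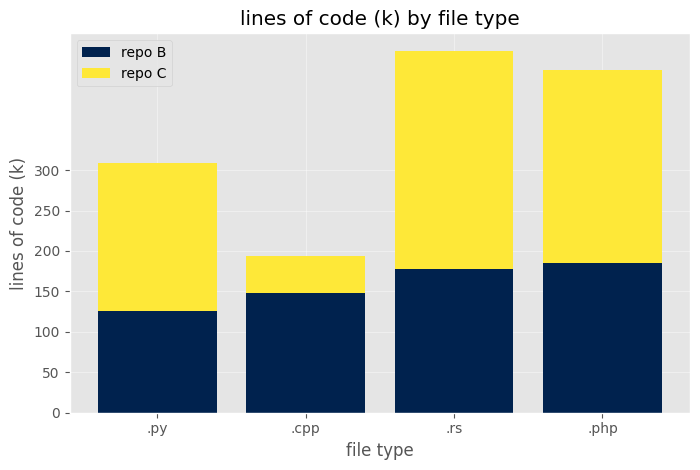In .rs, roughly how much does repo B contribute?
≈ 200

repo B top ≈ 200, bottom ≈ 0; segment ≈ 200.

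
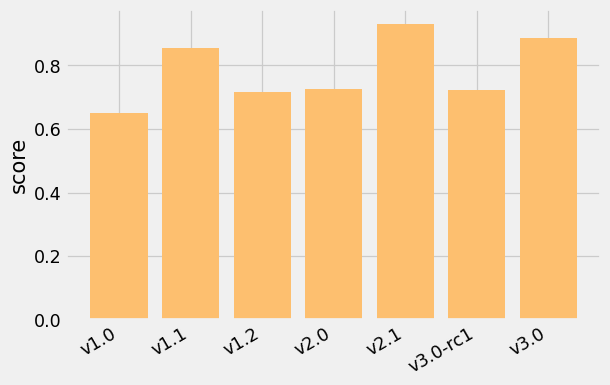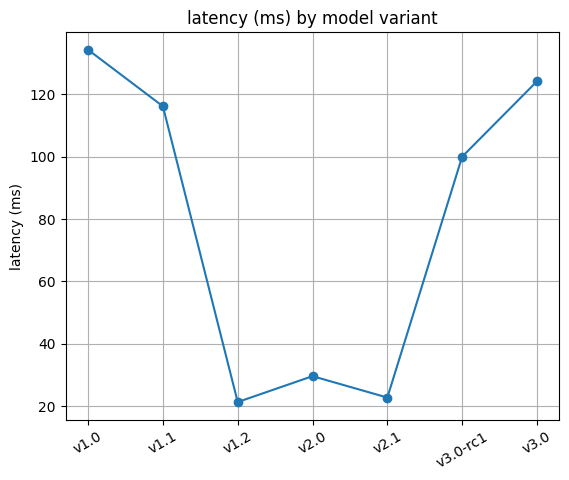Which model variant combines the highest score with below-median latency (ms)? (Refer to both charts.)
v2.1

Chart 2 median latency (ms) ≈ 100; below-median model variants: v1.2, v2.0, v2.1. Among those, v2.1 has the highest score (≈ 0.9).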